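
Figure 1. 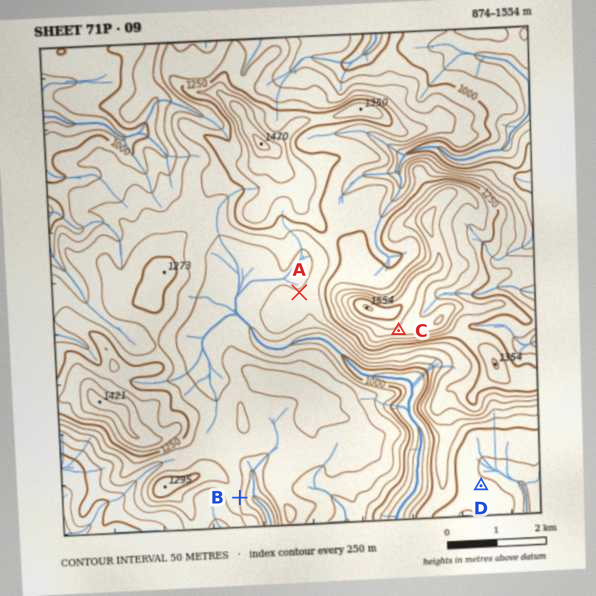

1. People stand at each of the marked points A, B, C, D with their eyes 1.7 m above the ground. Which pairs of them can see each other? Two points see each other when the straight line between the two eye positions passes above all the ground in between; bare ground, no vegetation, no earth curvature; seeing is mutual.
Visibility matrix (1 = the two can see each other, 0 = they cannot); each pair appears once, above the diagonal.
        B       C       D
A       0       0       0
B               1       0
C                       1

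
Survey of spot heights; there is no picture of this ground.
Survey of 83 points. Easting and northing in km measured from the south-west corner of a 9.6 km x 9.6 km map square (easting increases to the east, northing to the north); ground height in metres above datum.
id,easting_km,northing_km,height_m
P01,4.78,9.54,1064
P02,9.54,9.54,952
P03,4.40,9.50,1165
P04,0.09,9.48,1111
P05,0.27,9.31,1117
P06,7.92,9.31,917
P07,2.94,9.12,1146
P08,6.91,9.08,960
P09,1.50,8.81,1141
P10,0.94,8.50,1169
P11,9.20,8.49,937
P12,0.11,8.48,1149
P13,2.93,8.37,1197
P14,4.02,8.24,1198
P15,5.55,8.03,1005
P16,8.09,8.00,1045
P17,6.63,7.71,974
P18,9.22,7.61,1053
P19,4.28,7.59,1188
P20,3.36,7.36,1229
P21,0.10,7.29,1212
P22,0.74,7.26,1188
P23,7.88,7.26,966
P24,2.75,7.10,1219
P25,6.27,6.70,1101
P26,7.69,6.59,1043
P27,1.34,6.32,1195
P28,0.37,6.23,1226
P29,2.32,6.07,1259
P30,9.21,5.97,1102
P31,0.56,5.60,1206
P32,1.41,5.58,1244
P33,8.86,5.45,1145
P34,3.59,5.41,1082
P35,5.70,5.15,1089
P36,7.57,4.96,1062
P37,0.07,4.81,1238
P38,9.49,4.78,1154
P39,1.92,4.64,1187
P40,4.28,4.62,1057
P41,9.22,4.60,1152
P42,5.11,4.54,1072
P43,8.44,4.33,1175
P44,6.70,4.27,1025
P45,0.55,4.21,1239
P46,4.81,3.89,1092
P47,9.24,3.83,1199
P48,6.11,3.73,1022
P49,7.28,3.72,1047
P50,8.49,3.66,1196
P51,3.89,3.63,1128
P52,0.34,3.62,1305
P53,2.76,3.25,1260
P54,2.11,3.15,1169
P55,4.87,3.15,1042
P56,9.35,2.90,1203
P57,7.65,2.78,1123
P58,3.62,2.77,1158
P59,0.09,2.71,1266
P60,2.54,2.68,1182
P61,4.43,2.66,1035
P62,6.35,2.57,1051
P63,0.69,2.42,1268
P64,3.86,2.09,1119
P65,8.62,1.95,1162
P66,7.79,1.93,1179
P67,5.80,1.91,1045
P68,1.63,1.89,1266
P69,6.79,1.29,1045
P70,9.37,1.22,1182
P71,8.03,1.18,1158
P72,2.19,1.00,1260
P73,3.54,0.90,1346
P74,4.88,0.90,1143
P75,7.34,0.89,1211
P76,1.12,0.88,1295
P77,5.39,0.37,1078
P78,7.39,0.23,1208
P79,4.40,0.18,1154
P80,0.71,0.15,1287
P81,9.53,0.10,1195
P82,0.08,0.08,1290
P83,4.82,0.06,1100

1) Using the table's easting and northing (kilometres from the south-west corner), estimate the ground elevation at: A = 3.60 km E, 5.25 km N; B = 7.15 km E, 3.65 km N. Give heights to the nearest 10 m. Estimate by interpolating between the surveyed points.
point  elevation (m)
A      1070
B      1080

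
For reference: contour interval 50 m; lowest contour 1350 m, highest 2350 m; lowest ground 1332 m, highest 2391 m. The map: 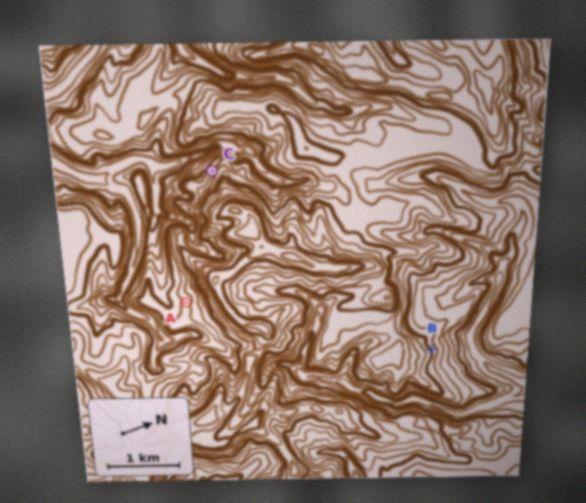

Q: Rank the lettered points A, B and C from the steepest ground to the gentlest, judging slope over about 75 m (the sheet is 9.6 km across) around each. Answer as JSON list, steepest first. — ["C", "B", "A"]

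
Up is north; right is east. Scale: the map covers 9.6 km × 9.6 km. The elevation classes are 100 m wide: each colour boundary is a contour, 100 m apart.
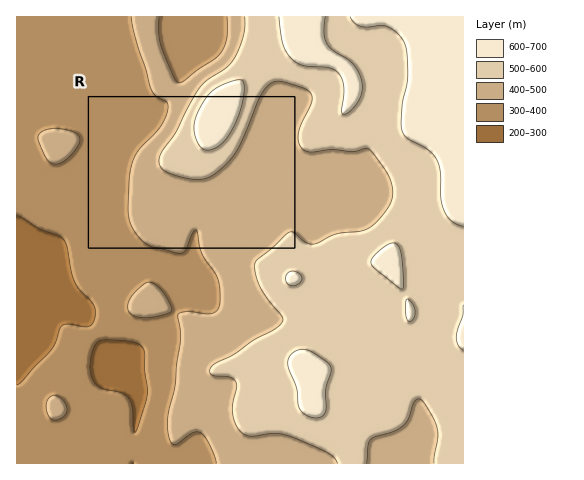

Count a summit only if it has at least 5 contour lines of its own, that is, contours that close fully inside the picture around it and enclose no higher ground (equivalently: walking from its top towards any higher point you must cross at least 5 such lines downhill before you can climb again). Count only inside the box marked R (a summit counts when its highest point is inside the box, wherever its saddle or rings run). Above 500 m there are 0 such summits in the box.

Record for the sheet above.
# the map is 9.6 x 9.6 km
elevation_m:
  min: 240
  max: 700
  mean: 470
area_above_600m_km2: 8.8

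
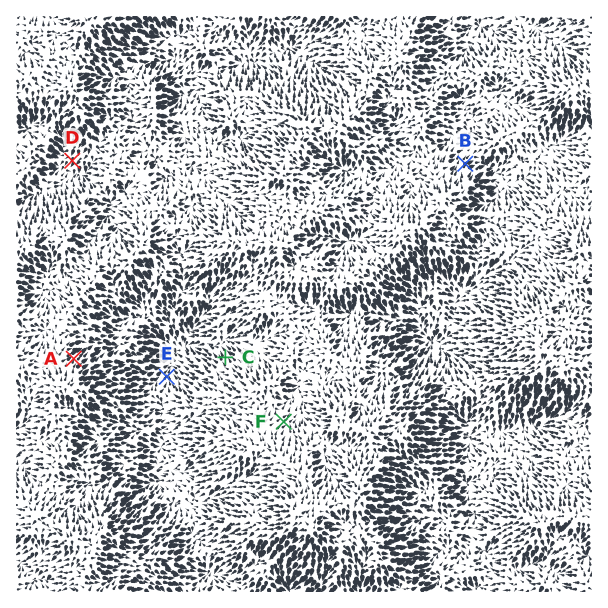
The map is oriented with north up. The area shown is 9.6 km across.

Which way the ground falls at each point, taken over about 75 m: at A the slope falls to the NE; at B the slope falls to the NE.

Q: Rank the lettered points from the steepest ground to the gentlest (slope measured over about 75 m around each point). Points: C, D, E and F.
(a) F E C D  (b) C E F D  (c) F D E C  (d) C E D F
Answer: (d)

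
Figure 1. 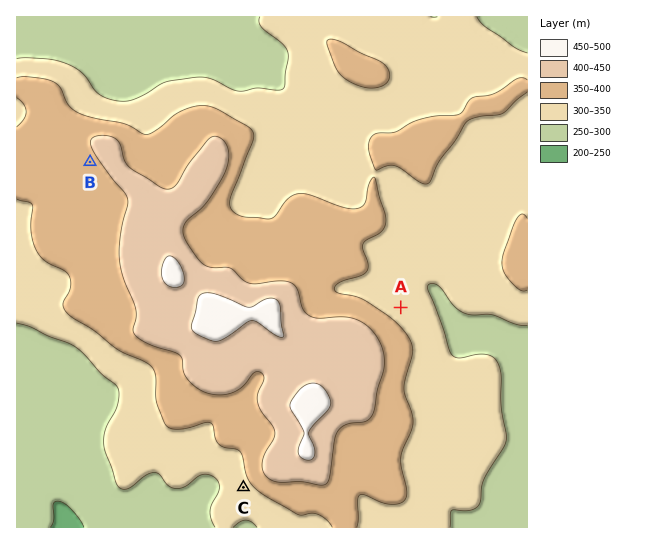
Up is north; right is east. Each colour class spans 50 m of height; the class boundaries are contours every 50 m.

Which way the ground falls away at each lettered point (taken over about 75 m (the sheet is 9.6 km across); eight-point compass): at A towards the NE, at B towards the SW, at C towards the SW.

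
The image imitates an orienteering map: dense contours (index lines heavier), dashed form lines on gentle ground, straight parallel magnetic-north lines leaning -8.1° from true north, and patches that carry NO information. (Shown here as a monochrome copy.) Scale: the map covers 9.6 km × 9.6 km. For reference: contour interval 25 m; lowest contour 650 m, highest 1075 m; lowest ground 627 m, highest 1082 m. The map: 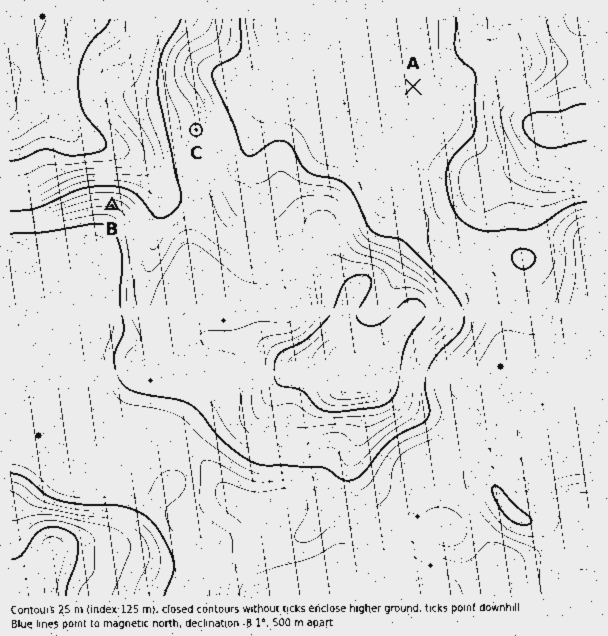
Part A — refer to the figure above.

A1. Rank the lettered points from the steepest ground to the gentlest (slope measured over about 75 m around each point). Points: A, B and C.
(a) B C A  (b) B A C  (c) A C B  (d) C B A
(a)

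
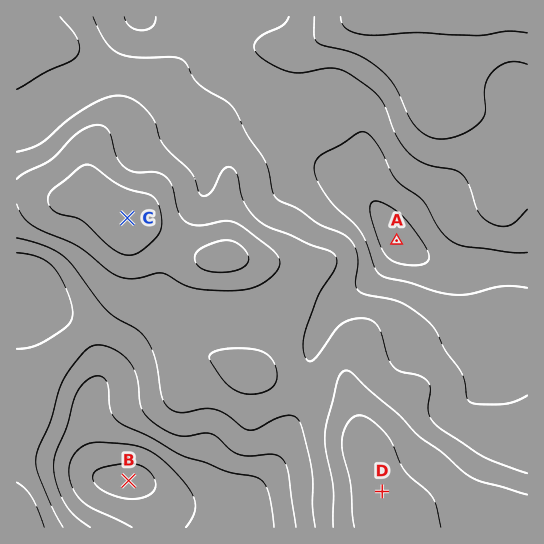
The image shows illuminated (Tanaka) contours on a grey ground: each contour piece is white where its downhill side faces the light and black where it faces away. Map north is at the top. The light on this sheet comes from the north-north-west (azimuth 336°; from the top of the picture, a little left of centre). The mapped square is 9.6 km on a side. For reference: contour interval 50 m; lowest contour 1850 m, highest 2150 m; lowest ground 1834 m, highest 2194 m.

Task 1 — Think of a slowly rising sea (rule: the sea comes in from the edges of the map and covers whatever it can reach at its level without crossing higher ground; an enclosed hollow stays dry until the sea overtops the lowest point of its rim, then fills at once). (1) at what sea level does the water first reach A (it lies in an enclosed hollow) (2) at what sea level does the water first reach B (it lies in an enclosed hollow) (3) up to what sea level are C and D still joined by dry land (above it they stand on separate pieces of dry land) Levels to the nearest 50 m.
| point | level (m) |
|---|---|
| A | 1950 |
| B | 1900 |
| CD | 2050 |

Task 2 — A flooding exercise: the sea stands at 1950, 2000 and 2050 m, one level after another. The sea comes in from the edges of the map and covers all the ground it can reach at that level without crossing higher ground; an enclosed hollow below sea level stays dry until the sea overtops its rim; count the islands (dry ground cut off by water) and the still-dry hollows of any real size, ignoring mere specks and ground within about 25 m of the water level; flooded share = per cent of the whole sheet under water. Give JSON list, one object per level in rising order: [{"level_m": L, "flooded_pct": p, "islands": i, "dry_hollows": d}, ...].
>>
[{"level_m": 1950, "flooded_pct": 13, "islands": 0, "dry_hollows": 0}, {"level_m": 2000, "flooded_pct": 34, "islands": 0, "dry_hollows": 0}, {"level_m": 2050, "flooded_pct": 59, "islands": 0, "dry_hollows": 0}]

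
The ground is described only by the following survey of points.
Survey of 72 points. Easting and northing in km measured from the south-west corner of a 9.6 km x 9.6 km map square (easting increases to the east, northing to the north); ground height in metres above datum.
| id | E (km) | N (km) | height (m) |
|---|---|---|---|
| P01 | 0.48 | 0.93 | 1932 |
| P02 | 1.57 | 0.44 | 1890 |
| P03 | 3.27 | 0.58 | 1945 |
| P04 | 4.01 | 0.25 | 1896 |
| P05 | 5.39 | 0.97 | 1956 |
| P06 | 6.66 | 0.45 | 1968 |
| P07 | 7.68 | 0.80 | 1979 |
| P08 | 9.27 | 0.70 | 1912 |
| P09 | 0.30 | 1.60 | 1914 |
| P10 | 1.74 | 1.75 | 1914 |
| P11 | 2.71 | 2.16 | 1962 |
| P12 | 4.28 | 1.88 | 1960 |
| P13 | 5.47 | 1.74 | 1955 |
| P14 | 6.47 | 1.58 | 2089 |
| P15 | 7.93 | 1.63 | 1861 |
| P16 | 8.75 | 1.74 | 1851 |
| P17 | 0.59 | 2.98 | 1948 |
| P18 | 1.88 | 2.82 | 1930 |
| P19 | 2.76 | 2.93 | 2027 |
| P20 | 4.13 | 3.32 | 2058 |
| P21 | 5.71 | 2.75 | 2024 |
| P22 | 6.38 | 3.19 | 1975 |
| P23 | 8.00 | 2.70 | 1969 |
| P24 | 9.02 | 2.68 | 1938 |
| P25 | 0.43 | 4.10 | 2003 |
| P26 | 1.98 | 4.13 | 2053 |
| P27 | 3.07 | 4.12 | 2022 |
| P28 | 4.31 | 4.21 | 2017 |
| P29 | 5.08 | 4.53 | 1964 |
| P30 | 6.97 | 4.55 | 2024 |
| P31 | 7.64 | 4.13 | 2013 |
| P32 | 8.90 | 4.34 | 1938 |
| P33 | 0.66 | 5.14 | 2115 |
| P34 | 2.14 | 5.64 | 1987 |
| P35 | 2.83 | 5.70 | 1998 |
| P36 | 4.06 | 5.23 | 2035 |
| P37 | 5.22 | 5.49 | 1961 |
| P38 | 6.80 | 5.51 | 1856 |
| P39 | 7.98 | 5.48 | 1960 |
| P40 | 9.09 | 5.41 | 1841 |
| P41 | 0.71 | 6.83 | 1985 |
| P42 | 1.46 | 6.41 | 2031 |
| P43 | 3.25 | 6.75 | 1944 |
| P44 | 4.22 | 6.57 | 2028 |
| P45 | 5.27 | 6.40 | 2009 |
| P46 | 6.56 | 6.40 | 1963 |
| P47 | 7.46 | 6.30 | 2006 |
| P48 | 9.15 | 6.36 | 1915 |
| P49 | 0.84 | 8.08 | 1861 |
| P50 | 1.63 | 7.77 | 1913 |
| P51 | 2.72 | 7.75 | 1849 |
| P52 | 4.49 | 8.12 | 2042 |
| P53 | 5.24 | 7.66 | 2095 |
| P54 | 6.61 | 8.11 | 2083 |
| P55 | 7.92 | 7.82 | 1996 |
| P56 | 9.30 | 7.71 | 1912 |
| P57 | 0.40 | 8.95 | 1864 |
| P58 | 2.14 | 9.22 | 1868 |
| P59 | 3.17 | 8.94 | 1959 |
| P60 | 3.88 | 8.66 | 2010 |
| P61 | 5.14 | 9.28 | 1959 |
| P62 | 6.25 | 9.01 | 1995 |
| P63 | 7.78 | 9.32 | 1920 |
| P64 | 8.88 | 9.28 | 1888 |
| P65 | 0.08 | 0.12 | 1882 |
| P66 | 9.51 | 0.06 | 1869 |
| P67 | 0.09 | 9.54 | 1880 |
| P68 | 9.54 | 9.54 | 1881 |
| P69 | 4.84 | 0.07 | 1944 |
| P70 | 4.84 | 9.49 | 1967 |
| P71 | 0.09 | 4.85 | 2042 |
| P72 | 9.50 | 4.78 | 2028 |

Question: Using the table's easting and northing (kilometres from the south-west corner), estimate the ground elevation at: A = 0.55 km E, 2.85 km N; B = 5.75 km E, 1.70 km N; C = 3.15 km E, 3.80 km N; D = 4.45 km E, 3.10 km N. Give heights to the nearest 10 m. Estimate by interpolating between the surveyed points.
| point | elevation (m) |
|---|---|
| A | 1940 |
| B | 1990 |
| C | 2020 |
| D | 2050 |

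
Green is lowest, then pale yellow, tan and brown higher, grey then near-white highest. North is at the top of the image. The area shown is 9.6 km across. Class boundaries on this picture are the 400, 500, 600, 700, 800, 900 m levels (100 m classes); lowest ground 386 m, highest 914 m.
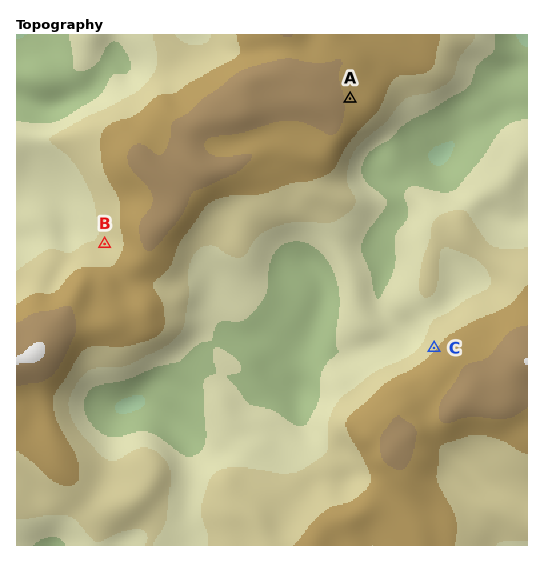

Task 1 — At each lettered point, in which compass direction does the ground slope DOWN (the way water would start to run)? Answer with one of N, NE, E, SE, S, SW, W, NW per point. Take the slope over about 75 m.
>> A E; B NW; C NW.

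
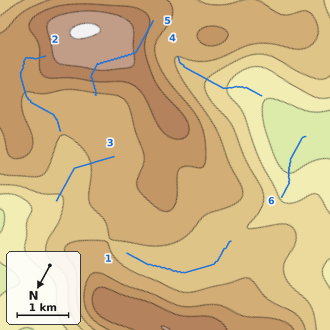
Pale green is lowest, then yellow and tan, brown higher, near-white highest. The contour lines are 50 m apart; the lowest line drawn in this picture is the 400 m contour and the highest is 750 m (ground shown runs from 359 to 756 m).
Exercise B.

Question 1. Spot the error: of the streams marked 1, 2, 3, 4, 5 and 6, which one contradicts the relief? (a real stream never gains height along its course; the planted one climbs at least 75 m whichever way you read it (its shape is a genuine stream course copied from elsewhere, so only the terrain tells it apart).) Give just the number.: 5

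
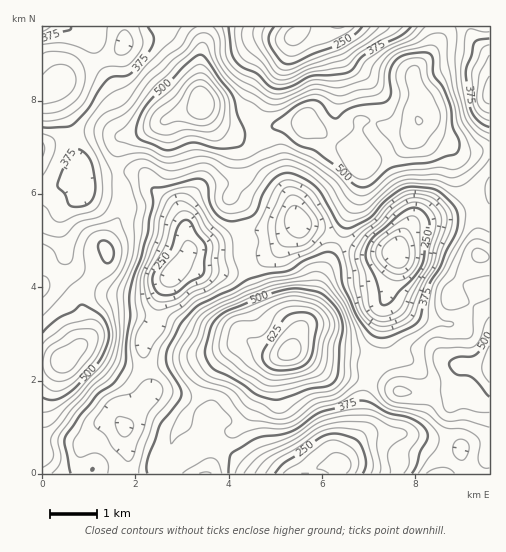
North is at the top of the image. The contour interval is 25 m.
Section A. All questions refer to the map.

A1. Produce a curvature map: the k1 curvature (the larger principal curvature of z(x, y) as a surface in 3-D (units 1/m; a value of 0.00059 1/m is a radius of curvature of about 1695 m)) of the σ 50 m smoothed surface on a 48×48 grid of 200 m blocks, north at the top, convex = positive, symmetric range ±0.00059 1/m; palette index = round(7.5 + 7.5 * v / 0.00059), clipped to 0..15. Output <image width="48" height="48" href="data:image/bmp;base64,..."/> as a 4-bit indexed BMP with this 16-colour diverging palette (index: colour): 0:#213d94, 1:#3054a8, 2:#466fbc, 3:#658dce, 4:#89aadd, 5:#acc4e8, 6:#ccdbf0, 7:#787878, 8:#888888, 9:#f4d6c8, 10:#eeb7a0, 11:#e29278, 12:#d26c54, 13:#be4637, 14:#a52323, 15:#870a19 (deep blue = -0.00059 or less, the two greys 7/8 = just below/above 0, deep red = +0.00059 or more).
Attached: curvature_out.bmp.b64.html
<image width="48" height="48" href="data:image/bmp;base64,Qk32BAAAAAAAAHYAAAAoAAAAMAAAADAAAAABAAQAAAAAAIAEAAATCwAAEwsAABAAAAAAAAAAlD0hAKhUMAC8b0YAzo1lAN2qiQDoxKwA8NvMAHh4eACIiIgAyNb0AKC37gB4kuIAVGzSADdGvgAjI6UAGQqHALrKvrqrv7iZneyYiJl5qKUWiKt1vay8zd7IntqYjuqYe9yqmId5h4Y2eLyXvKp5zv2Fa6iIi9ynaaupq6mJd2d3e9u8u7tVnftEerl4mc23d3rKic2phjR4rLmGisxknfxoqqhVaM3KqqzdlozbdVeZmZljebxnq96Ydnd2ebvthoiMyrzcl3iIZZpViL2Zma63aIZ4m5nfpnd6qu/tuXiZh6x6y97Jmb3JmWRpmHee2GeKp8y7upvLq9//7My7y87rlWebhVd72VVou7mZiL2onP///qqpiq3ulou6hUWLuodom8mYeu7N7v/sy5qmaM3uuKqZu5ibrNurmduZvv3dqLyoeJqom9/+27q8vMy7qrmszf/e/sqGRamHaczMzM///avLiazNzMvLz///7KmIq6eHjP3dy9ze/8umaLu83d7Ky7//6WiKzczMzuqoirit7/2VR4iYeazMyYzv+nqqu83u3beFOairv/25Z1apirzclmre/d7u7Lu7m7Zne5mYnvyr3LzLzv//yprN///clUV6q9hnqomYvc2Zve65zL3v//7c7t22ISQ4zP2qqXma2oynmZh4yYl6ze7cvcvJZWZovO/sqGiZ24upyFVax5hZmKvcneqZiJq6ve/HZWmovcy8ozValKlqmLmcrfqHed7bvv/Zdqypm+/MkkVIc5mNuaZazdyqvdllee/8qMtoqc/MyXZ4iaq/uHVq3u63mVMSVq7+y9p4ub/cyqqoZ5vdqZiqne/YliIzaLvP76qZvN7cyJqWRWr7nKeGTO79pSM2qrqe+3iZvey827l4mIz5noaFS9z/t2VquJqO+Yib2726u4hVjK3YrYdzKK3/yrqrdHme2ZeLl53ru2d1Wd25y4czRnz//ad1NWe/uKmIaIvszqeJmt/d2phmiJvO/mRTNVneuYqXRprurOY3vN/bt5l2d5q9/6dkRnztyliYVazud+x5l668yIdlZ5it7suHia/ruHmHd63ch7/Kdpyb2oeIh4ae7Ly73L3Jl5iGZ67JZZyqh4uquYd3Z5rf7d3LuqvamJiXVa7IVb2YhWu6mZh3nN3cze7rq7vNysmZd67LmL2YiK3NzMur3cy8yZrczbrc7vuaqr3O6r2nev26qqq8usu8p3e9uovt3t7bvM3N/9yofOuqq7u8zul8l6utyq3sunrMy8u7z/7Mzty5iu/t3aicqsqczd26h2aJmrmarP//7+yHjN7/6nre7Jiuu/25ZWZnachni7ze7/2r3rrP/8uqvKefuf6nM1dmacp3iaic//7cy5ma/8l5maeOzfuaU2dUequqmZiL/8mpq4iI3qqqhZqf/tx5pndViryYioiK/7Z4vHZ57aiKppzP+H2Wh4dmq7p2ineZ/7VWnnVXy7l6283f+nu3aGZnq7hmiYqq/6RVnYdWmJus7t///7iqqFd4rMhUeZlX/8h2rGVmmXeKqrzLz/qJlqq8zMhUeqhY//t1q2Q0mXd3eZeKve2YqsvNvKiJrKiL3+x1ipY2malXiZdnzb7KvA=="/>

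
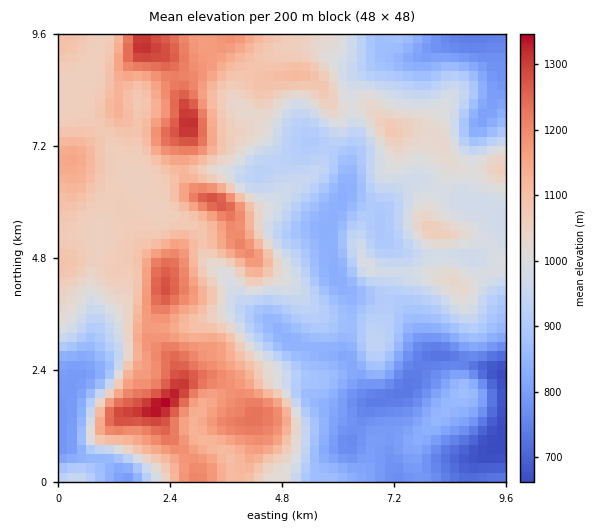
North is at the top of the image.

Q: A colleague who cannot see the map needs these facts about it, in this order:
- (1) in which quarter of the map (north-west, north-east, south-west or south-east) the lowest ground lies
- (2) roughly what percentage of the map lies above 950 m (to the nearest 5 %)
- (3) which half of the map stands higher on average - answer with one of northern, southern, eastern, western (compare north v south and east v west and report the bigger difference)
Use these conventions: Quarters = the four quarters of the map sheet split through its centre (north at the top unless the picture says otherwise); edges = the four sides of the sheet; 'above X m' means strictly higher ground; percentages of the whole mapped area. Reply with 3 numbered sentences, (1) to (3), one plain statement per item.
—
(1) The lowest point lies in the south-east quarter of the map.
(2) Ground above 950 m makes up about 60 % of the sheet.
(3) The western half stands higher on average than the eastern half.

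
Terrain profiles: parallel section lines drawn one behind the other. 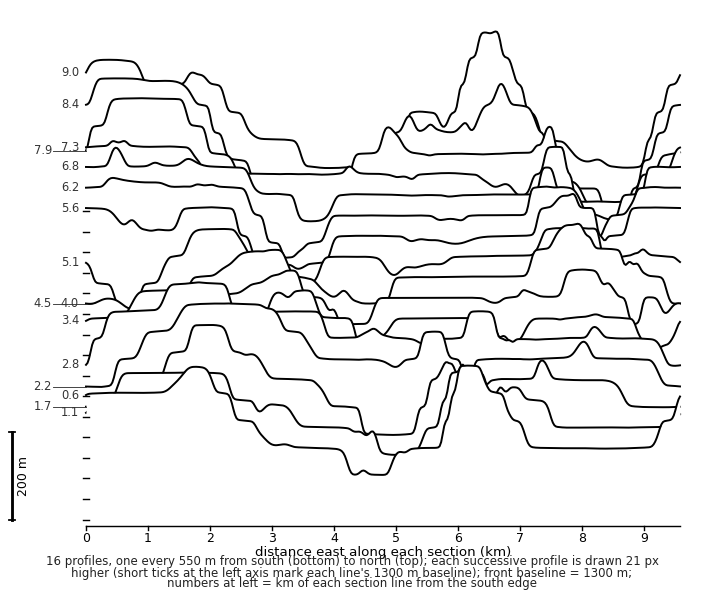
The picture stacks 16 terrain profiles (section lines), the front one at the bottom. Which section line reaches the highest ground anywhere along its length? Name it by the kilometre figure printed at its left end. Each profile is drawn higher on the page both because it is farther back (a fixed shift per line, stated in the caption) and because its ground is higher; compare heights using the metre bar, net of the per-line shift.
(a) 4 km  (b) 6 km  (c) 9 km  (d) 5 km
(c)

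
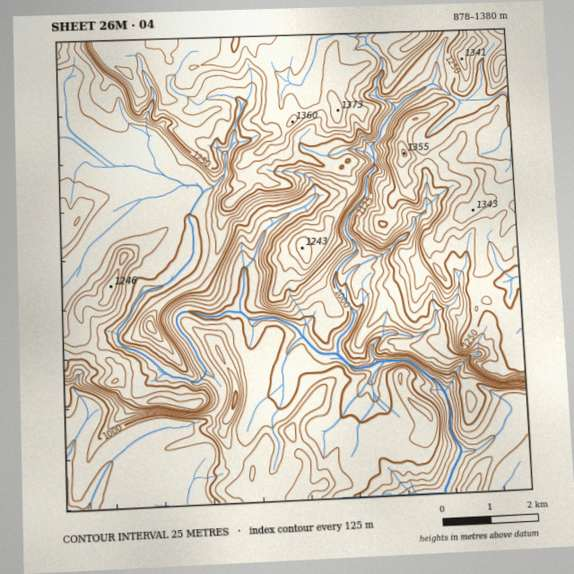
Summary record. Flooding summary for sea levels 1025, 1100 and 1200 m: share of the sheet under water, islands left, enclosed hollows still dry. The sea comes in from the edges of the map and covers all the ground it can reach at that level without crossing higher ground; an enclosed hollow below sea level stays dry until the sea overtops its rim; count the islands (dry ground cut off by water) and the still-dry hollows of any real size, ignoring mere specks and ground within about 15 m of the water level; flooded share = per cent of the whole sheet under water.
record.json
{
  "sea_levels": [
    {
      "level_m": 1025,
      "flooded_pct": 24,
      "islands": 1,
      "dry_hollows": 0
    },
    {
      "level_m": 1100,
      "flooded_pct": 38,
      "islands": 1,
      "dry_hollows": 0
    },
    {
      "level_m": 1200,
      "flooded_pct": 64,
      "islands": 3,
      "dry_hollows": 0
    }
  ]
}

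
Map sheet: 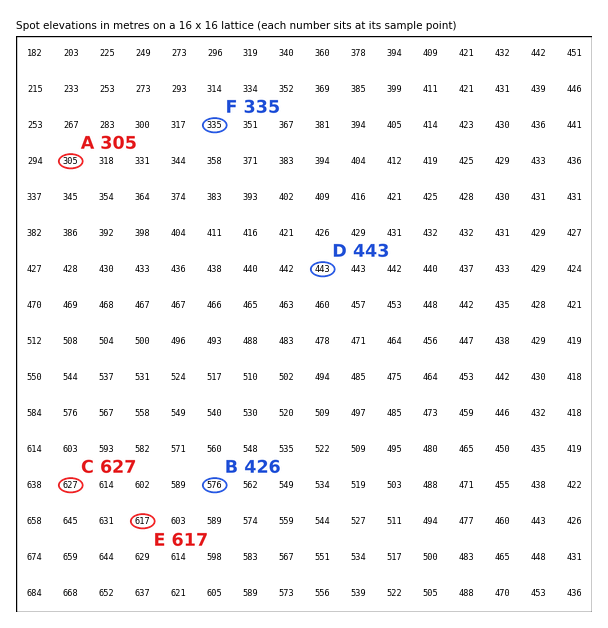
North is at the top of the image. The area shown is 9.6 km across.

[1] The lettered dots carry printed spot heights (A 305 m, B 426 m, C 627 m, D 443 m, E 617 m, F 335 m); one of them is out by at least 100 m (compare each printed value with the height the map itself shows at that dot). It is B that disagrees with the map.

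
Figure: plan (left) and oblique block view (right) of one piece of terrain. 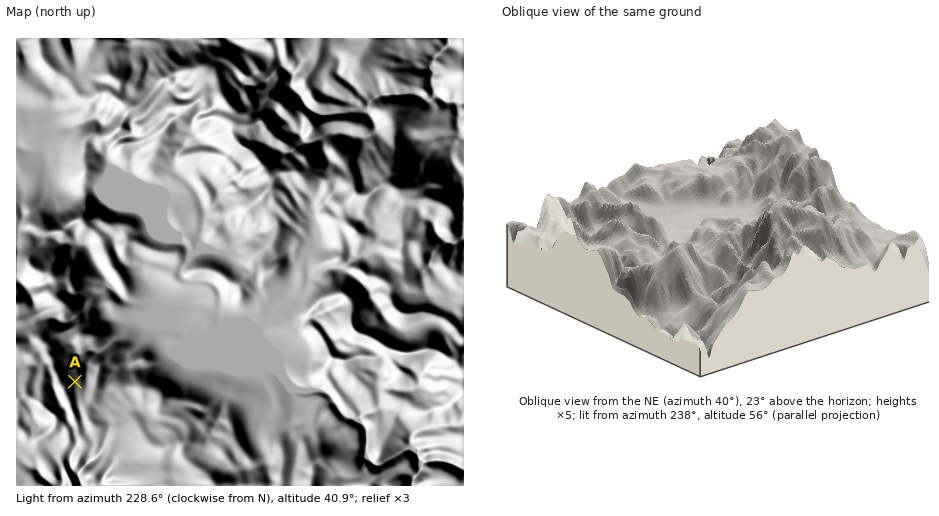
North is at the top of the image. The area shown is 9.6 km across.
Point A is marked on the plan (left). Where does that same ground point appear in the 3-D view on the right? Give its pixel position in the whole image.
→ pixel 752 155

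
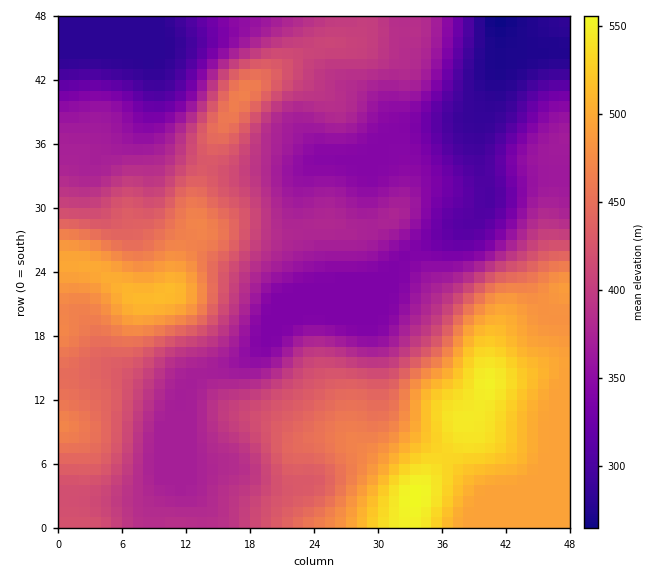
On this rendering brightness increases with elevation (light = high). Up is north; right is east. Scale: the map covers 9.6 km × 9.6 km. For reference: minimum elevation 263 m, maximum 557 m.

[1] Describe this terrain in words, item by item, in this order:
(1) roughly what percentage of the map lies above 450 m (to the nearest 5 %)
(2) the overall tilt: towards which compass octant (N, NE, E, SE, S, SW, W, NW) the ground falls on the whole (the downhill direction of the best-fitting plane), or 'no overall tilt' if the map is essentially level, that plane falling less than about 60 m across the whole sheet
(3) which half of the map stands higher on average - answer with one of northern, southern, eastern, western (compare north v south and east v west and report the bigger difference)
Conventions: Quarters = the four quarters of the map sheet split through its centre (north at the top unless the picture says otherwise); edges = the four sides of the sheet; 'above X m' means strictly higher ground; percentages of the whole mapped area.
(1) Ground above 450 m makes up about 25 % of the sheet.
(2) The general tilt is down to the north (the land rises towards the south).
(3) Taken as a whole, the southern half is higher than the northern.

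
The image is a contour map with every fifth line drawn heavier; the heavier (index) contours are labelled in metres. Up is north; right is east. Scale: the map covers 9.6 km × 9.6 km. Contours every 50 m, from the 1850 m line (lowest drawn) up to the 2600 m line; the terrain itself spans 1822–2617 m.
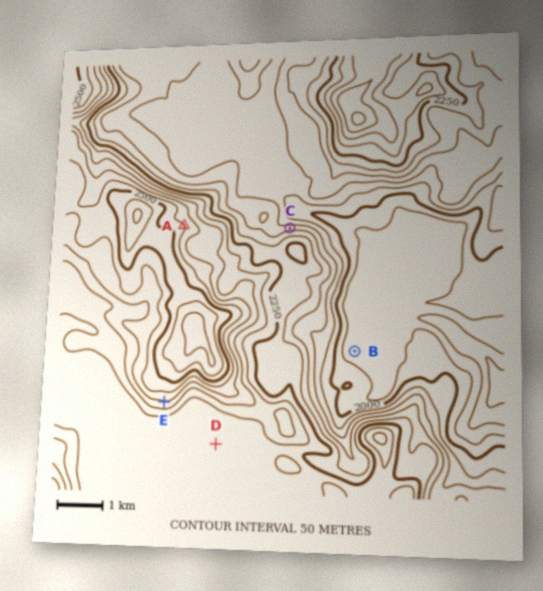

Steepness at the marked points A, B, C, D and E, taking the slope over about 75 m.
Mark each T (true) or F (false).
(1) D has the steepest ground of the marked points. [F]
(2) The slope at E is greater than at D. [T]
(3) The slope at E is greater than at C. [F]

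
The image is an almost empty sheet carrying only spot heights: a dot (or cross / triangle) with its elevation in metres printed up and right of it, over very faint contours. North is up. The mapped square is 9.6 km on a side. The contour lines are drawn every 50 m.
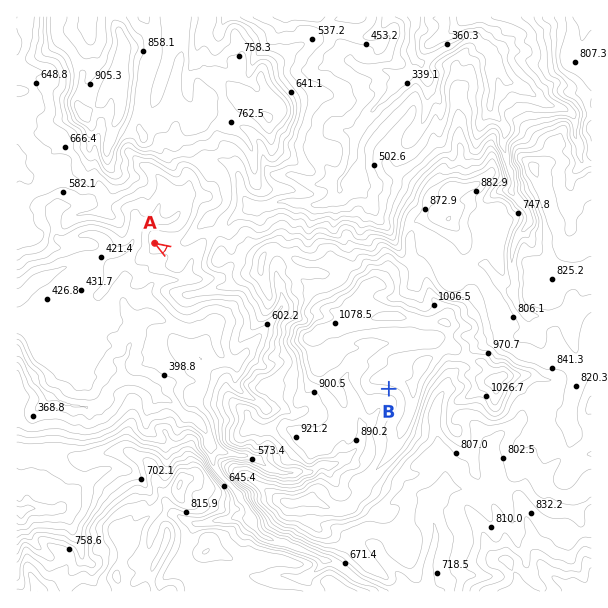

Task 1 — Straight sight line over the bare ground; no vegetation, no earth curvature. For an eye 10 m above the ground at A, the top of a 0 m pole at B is out of sight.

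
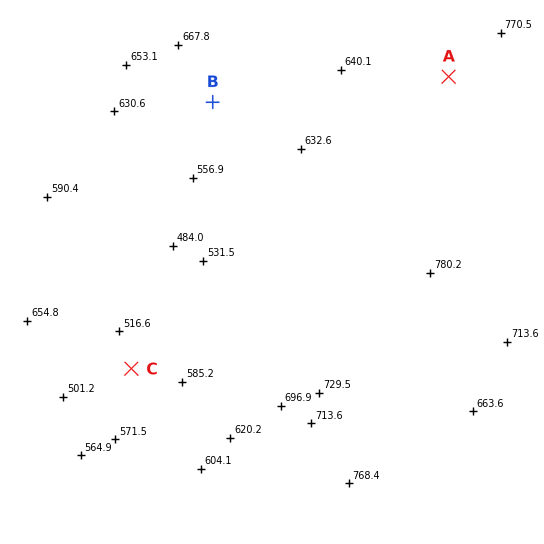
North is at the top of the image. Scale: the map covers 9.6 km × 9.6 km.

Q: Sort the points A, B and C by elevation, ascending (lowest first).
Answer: C B A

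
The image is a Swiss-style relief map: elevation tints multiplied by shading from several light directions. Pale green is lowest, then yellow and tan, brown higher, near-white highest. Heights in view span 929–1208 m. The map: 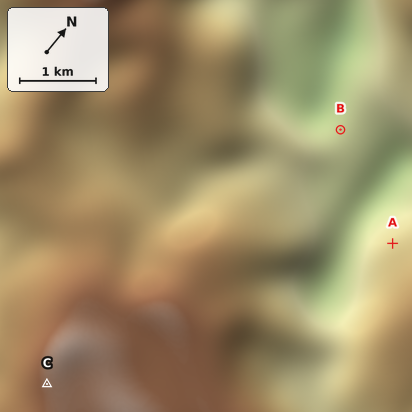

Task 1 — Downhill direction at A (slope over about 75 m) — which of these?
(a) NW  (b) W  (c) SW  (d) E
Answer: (b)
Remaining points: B W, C SW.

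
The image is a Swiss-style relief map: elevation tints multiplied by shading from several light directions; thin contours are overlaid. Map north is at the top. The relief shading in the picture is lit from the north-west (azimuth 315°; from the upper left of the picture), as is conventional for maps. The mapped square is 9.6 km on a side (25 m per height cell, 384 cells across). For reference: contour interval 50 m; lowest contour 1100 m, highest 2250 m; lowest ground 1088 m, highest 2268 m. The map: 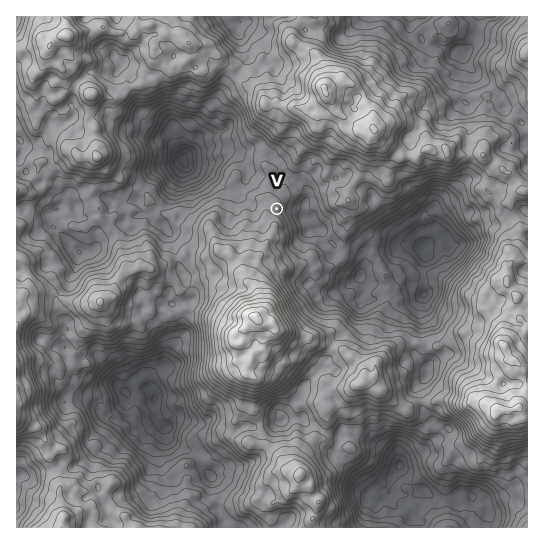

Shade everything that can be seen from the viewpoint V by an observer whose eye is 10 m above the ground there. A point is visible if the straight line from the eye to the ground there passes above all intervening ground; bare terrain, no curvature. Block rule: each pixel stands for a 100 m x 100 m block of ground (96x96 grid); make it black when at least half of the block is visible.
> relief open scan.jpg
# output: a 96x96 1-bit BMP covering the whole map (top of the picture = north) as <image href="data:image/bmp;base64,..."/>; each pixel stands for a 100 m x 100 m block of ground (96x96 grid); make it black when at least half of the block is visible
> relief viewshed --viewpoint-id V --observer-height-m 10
<image width="96" height="96" href="data:image/bmp;base64,Qk2+BAAAAAAAAD4AAAAoAAAAYAAAAGAAAAABAAEAAAAAAIAEAAATCwAAEwsAAAIAAAAAAAAA////AAAAAAAAAAAAAAAAAAAAAAAAAAAAAAAAAAAAAAAAAAAAAAAAAAAAAAAAAAAAAAAAAAAAAAAAAAAAAAAAAAAAAAAAAAAAAAAAAAAAAAAAAAAAAAAAAAAAAAAAAAAAAAAAAAAAAAAAAAAAAAAAAAAAAAAAAAAAAAAAAAAAAAAAAAAAAAAAAAAAAAAAAAAAAAAAAAAAAAAAAAAAAAAAAAAAAAAAAAAAAAAAAAAAAAAAAAAAAAAAAAAAAAAAAAAAAAAAAAAAAAAAAAAAAAAAAAAAAAAAAAAAAAAAAAAABAAAAAAAAAAAAAAAAAAAAAAAAAAAAAAAAAAAAAAAAAAAAAAAAIAAAAAAAAAAAAAAAMAAAAAAAAAAAAAAcdwAAAAAAAAAAAAA+/4AAAAAAAAAAAAB//4AAAAAAAAAAAAB//4AAAAAAAAAAgAB/8AAAAAAAAAAA4AB/8AAAAAAAAAAA6AB/+AAAAAAAAAAAfAA//AAAAAAAAAAAPAA//AAAAAAAAAAAPAAf/AAAAAAAAAAA/gAP+AAAAAAAAAAD/wGP/AAAAAAAAAAD/8///AAAAAAAAAAA/////AAAAAAAAAAI/////AAAAAAAAAAP/////kAAAAAAABAP/////QAAAAAAACAPD////QAAAAAAHwAGB+H/xwAAAAAAH+AAA8D/xgAAAAAAD8AAA8D/wwAAAAAAAAAAAcD/wwAAAAAAAAAAAcB/3AAAAAAAAAAAAYB//AAAAAAAAAAAAAA//AAAAAAAAAAAAwAP/AAAAAAADAAAAAAH/AAAAAAAAAAGAAAD/AAAAAAAAADHAAAB/gAAAAAAMAD3AAAA/gAAAAAA5gD/AAAAfgAAAAAB8gD/AAAAPgAAAAABBgD/AAAAPwAAAAAAAAD/AAAAP4AAAAAAAAH/AAAAP4AAAAAAAD//AAAAH4AAAAAAAH//gAAACQAAAAAAAHP/gAAAAgAAAAAAADf/gAAAAAAAAAAAAB//AAAAADgAAAAAAA//AAAAADgAAAAAAA//AAAAADgAAAAAAA/8wQAAACAAAAAAAA/7zwAAAAAB8AAAAH/77wAAAAAA+AAAAP/7/4QAAAAAfAAAAB////wwAAAAfAAAAB///8ggAAAAfgAAAD///gEAAAAAfAAAAH///AAAAAAAPAAABv//+AAAAAAAeAAAB///8AAAAAAAeAAAD///wAAAAAAAfAAAB//HAAAAAAAAfAAAB//HAAAAAAAA/gAAA/+OAAAAAAAA/gAB//4MAAAAAAAB/8Af+AAcAAAAAABB////+AA4AAAAAAAA4///2AAwAAAAAAQAYf//0AAgAAAAAAYAAD//4AAAAAAAAAYAAA//4AAAAAAAAAAGgB/v4AAAAAAAAAA/wBnhwAAAAAAAAAD/wBgnwAAAAAAAAAH/gBwfwAAAAAAAAAD/gAw+AAAAAAAAAAD/gAB+AAAAAAAAAAB/xgQAAAAAAAAAAAAP/AAAAAAAAAAAAAAHcAAAAAAAAAAAAAAAAAAAAAAAAAAAAAAIAAAAAAAAAAAAAA="/>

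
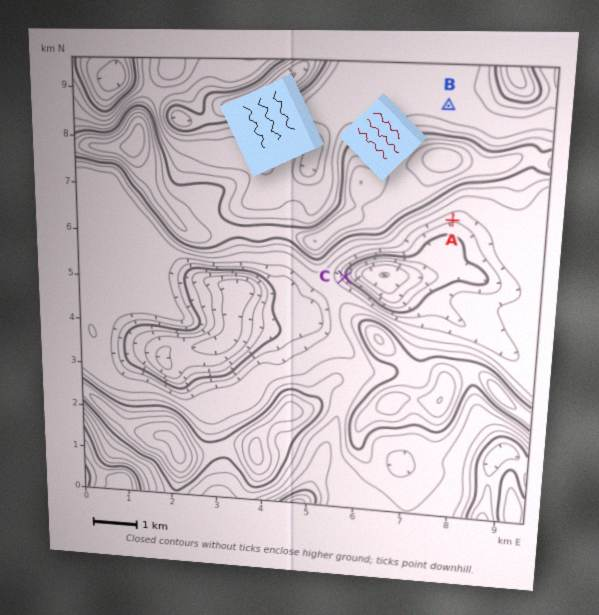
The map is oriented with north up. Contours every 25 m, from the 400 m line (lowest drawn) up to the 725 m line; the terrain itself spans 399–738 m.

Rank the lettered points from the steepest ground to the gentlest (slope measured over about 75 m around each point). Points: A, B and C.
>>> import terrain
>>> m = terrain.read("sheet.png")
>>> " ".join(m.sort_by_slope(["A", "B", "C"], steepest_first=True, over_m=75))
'C A B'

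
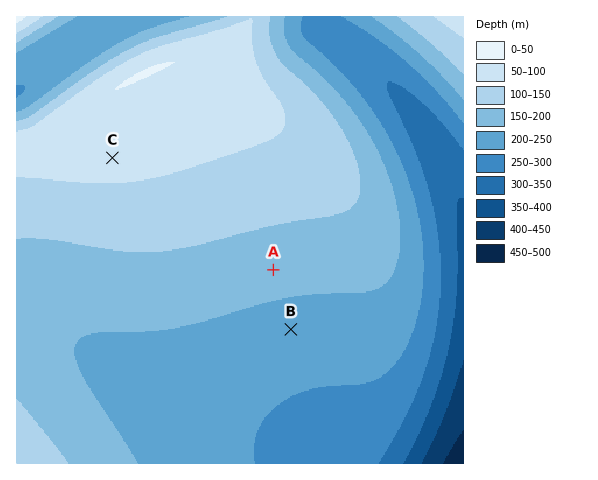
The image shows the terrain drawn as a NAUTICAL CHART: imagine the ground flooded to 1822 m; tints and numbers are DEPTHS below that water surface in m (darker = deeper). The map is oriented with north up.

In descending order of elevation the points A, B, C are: C A B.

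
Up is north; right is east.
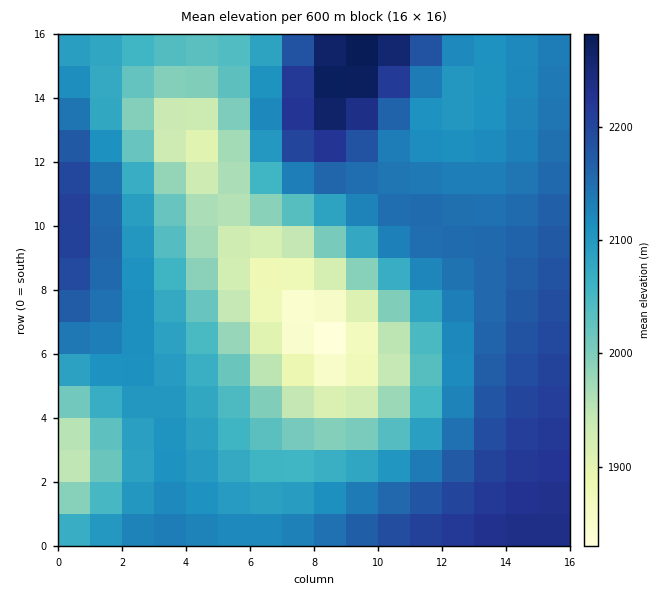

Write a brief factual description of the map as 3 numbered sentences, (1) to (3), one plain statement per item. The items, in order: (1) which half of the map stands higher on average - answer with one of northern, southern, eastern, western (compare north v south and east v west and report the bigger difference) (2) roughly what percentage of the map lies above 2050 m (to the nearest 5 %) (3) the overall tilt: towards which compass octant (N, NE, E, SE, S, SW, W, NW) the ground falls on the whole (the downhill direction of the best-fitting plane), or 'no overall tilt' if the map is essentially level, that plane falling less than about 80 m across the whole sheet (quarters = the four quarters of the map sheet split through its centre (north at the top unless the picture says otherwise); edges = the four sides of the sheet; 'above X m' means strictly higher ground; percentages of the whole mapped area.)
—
(1) The eastern half stands higher on average than the western half.
(2) Roughly 70 % of the ground is higher than 2050 m.
(3) The general tilt is down to the west (the land rises towards the east).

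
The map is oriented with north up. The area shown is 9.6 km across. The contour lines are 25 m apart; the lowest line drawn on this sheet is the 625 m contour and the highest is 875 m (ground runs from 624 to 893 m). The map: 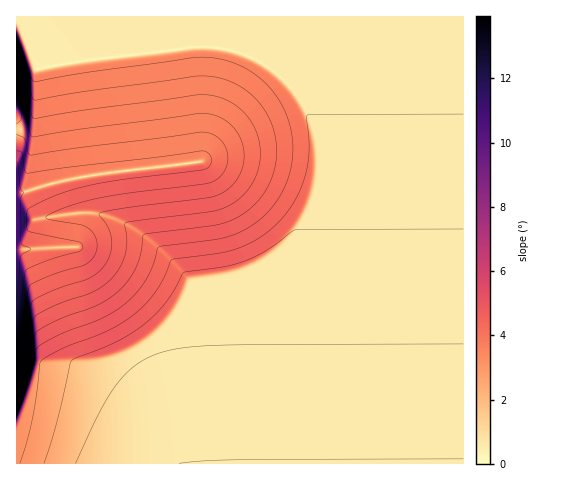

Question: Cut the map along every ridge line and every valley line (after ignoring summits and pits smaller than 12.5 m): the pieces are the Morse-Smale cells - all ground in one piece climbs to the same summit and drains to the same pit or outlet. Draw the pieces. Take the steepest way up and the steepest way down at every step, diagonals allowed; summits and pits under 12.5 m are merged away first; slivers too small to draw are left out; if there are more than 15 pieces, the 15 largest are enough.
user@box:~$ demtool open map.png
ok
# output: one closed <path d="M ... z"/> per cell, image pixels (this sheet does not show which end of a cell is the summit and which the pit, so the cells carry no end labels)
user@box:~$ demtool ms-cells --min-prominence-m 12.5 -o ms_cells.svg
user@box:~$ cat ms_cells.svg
<path d="M463 16l-447 1 0 7 5 3 3 7 13 35-2 54-3 4-16 3 1 334 447-1z"/><path d="M17 24l-1 105 5 0 11-2 3-4 2-54-13-35z"/>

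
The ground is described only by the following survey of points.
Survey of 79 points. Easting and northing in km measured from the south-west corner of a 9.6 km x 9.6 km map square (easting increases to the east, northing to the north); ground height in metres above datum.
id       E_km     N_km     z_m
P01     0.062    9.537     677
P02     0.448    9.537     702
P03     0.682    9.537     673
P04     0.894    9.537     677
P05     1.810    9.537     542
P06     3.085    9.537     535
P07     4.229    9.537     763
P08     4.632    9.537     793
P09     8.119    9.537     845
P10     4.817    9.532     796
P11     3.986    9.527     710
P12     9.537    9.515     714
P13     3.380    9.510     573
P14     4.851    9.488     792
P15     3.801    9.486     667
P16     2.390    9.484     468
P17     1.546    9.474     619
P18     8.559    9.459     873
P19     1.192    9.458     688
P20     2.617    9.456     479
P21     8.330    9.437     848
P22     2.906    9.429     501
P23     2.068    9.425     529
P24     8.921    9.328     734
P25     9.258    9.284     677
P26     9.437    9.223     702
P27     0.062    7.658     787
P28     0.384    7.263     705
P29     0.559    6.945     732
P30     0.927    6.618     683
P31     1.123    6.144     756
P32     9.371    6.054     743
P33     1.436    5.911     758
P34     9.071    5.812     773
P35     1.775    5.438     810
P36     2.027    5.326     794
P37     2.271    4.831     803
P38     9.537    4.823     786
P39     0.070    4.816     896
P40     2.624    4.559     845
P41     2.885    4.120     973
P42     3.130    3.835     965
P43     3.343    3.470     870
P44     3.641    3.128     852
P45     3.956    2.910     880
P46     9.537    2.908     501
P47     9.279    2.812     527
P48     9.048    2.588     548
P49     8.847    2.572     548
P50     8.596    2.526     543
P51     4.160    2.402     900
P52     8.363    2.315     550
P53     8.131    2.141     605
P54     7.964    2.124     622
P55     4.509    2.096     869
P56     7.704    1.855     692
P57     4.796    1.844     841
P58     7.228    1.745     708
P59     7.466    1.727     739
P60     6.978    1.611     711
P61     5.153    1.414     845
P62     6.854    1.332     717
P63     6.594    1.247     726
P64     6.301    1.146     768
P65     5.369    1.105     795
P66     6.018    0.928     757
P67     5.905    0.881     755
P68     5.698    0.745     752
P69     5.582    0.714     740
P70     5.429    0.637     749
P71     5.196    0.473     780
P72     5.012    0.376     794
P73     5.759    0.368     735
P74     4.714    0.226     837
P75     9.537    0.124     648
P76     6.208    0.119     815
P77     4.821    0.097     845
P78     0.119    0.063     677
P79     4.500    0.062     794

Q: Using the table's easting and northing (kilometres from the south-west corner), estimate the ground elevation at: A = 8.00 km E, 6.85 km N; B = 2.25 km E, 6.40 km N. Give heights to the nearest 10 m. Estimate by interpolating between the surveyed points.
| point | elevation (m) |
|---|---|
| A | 850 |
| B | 630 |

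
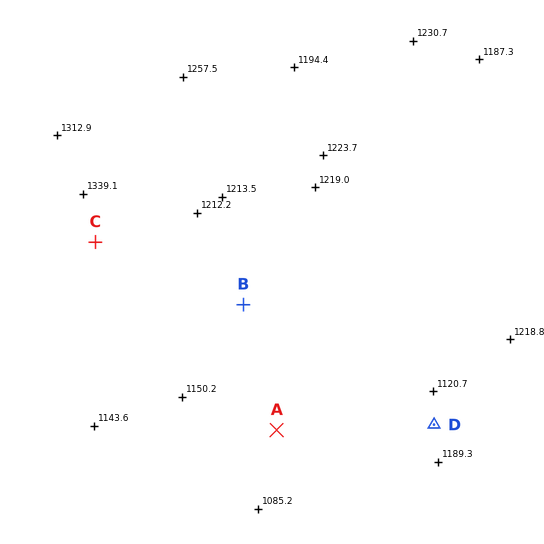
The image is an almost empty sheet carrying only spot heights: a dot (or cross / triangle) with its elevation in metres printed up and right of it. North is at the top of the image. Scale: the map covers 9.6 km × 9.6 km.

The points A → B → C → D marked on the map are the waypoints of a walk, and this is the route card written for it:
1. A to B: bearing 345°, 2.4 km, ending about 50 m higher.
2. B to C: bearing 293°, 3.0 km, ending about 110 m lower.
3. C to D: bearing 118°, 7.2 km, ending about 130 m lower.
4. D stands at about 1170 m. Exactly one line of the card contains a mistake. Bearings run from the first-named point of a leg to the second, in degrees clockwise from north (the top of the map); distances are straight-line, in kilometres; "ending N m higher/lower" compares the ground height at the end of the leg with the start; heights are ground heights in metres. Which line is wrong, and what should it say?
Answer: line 2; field sense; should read higher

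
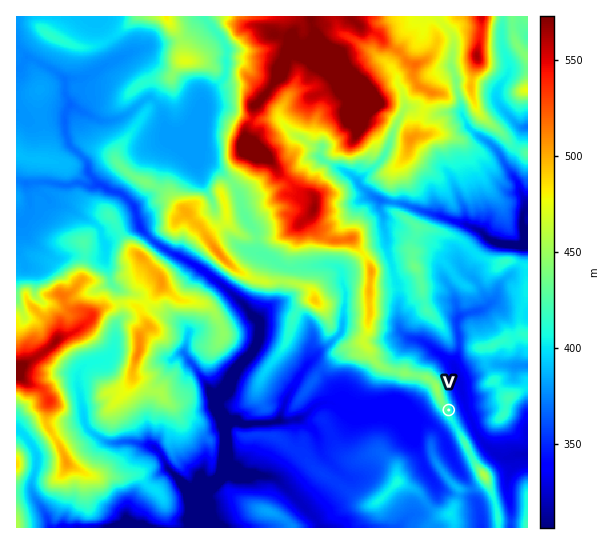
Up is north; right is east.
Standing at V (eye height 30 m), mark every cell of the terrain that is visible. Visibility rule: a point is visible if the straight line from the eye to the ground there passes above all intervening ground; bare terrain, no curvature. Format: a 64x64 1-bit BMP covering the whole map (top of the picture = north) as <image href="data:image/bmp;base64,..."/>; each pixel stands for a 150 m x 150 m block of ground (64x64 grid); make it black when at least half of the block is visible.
<image width="64" height="64" href="data:image/bmp;base64,Qk0+AgAAAAAAAD4AAAAoAAAAQAAAAEAAAAABAAEAAAAAAAACAAATCwAAEwsAAAIAAAAAAAAA////AAAAAADAABAAOADx8YBAGADwA//xAGAYA+AAH8EAcDgPwHwfAwBweB+A/jgDADzwPgH788cAf+SAB/nnxwP/zIAP/ef/A/+OgB//7/8D/h6AP////wfgDo3/////B4gPj/////gODAef+///8AwOD4cH///4DA4fA7P///gMDh8Hn//n/AwHPgOf/8f8OAO+A4//5/jwA/4Dx+/n8fAB/AHnx4fwcAHogPDkB/gYAeDg8DwH/wwB8GBgCA//BgHwMCAYD4cBgPAwAAwdgwDA4HAADDmAAGDgYAAMOwAAIf/AAAxjgQAAb8AEDGPjAwAwgAAM9/8AgDAAAAz/PwCAOBwADf5/AABwMAAF/v8AAOAgAAEf/AABgEAAAT/AAAEAQAAEH4AAAACANBw+AAAAAQAcHDAAAAAAAAwIAAAAAAAABgAAAAAAAAAGAAAAAAAAAAAAAPAAAAAAAA/B8AAAAAAAD+/oAAAAAAAz+/gAAAAAAHD/8wAAAAAB+P/nAAAAAAD4f8YAAAAAADx/DAAAAAAHvAA4AAAAAA98AHAAAAAADT4AYAAAAAAcHgDAAAAAAA4ADoMAAAAAAAARgwAAAADAAAAAAAAAAGAAAcAAAAAAbAAB4AAAAAA8AAHAAAAAACAAAAIAAAAAAAIAAgAAAAAAAAEAAAAAAAAAAQAAAAAAAAADAA=="/>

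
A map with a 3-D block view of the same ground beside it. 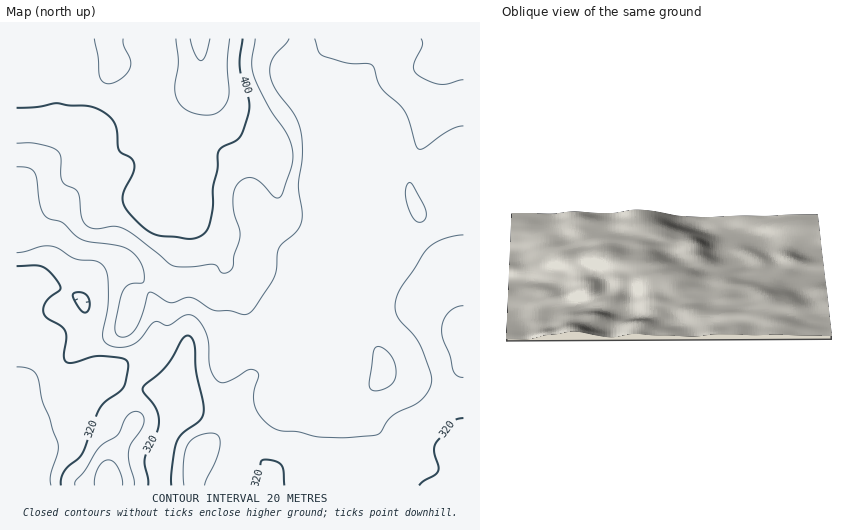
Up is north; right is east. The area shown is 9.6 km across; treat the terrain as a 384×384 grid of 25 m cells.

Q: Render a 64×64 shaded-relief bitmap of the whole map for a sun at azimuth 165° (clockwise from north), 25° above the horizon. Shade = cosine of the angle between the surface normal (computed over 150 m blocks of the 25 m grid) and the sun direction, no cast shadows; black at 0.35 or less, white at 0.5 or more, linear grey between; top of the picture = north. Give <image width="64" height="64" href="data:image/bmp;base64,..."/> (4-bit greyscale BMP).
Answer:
<image width="64" height="64" href="data:image/bmp;base64,Qk12CAAAAAAAAHYAAAAoAAAAQAAAAEAAAAABAAQAAAAAAAAIAAATCwAAEwsAABAAAAAAAAAAAAAAABEREQAiIiIAMzMzAERERABVVVUAZmZmAHd3dwCIiIgAmZmZAKqqqgC7u7sAzMzMAN3d3QDu7u4A////AIiHZTRFVWd4iIh2VnmqmIeImYdmZ3iImIh3iImYiIiId3dkMzREVnd3eHZVeaqYd3iIh2Zmd4iZiHd4iZmIiIh3d2QhIiI0Z3d3dlVoq6l3d4iIdmZneIiId3iJmYh3d3d3ZTIiESNXiIh2VFebqYd3eJmHZmd3iIiIiImYh3d3d3d2VDMhI1eaqYZURomqmIiImZh3d3eJmZiIiIiHd3d3d3dlRDIjV5u6l1MjV5mZmJmaqYiIiImZmYiIiIiIiHd3d3ZUQ0RXm7uXUhEkaJmZmaqqmZmZmqqZiHd4iIiId3d3d2VEVVeKu5hTEBNXiZmZqqqpqqqqqpmId4iIiIh3d3d3ZURVZnmqmGQhE1eImZmZmZmZmZmqmYiIiIiIiHd3d3dlRFVVZ4iHZUM0Z3iImZmYiIiIiJmZmZmZmYiId3eIh2ZURURFZ3d2ZVZnd3iIiIh3Znd3iZqqqqqpmZl3d4iIdlRERDNFZ3d2Z3d3d3iIh3dmZmeImqq7u6qZmXd3iJiGVERERFZ3d3d3iIh3dnd3d3dmZ3iaqqq6qpmZd3d4mYdlRFVmeIiHd3eIiIdmZnd3d3dmZ4mqqqqpmZqId3iZmHZVVniaqYh3eImZh2ZmZ3iIh3ZmeJmZmZmJmYiHeJqqh2VWeau6mHd4iZmIdmZneImYd2ZniIiIiIiJmYh3mruph3Zoq8uod3eJmYiHd3d3iZiHdmd4h3d3d4iZmHeJvMu6qHeKvLl2Z3iIiIh3d3d4iIh3Znd3d3d3d5mYdnibzN3cqHiruYZmd4iIiId3dmd4iHd2Znd3d3d3mZiHZomrzv/ad4q6h2Z3iJmIiId2Znd3d3ZmZmd3eIiZmIdmZ3is7/2XeaqXd3eJmZiIiHdmd3d3dmZmZ3d4iIiJmHdmZmit7rmJq6mIiImZmYiId3d3d3dmZmZmd3d4iIiZh2ZVRXrNypm7upiJmZmZiIh3d3d3d2ZmZmZ3d3d3iIiIdlVEV6zLqrzKqZmZmZmIh3d4iId3ZmZmZ3ZmZnd3iId3ZURGirurzMuqqpmZmYh3eIiId3Znd3d3dmZVZmd3d3d2VEV5q6vMy6qqmZmZiHd3iId2Zmd4h3d3ZlV2ZmZ3d3dlRFeaqrzLqqqpmaqYh3d4d2ZmZ4iIh3dmZXdmZneIh2VEVomaq7qqqqmZqqmHd3d3dmZ3iJmId3Zmd3ZneJmYdlRWeJmaqZmaqZmaqph2Z3d3d3eImZiHd3eIh3iJqph2VVZ4iJmpiImZmZmqmHZmeIiHd3iZmYd3d6qZmZqqqYdmZ3iImqmYiIiIiZmYdmZ3iIiHeImZiHd3zLqpmqqqmHd3iImaqpmIiIiIiZh3ZmeIiIh3iZmYh3fdy6qZqqqpiImZmaq7qpiIh3iImYdmZneIiHd4mZmIiN3Mupmru7qZmqqqqqu6qZiHd4mqmHdmZneIh3iaqZiIu8u6qqvMy6q7u7qqqqqqmIh3iauph3ZmZ4iHeJqqqZmZq7qqrN3Mu7zMu6mZmqmYiHeJq7qYd2ZniIh3mrupmXiZqqmrzMzMy7u6mYiJmIh3eImqqph3d3eIiHeKqqmYd4iamYmrvLu6qqqYiIiIh3d4iJmpiHd3d4iIeImpmIh3eJmYd4mqqpmZmZiHiIiHd3iZmZiId3d3eIiIiIiId3d3iZh2eImZiIiIiHd4iIh3iJmYiId3d3d3d4iHd3d3d3eJmXZmd3d3d3iId3iIiIiImZiHd3d4d3d3d3dmd3d3d3iZh2ZmZmZ3d3d3eImZmIiZmId3d4iHZmd3dmZ3d3d3d4mHZmZlVmZ3d3eIiZqpmZmZiHd4iIdmZmZ3d3d3iHd3iIh3ZmVVZnd4iIiJqqqZmqqYh3eId2ZmZneIh3eYh3Z4iId3dlVWd4iIiImaqpmau6mHd3d2ZmZmeJmId6qYd3d3d3iIdmZ3iIiIiJmZmJq7uYh3dmZ3dmZ4mZiIuqmHd3d2eImHd3iIiIiIiZmIiaqpiHdmZ3d2ZniaqYi7qpiHdmZniIh3eIiIiImZmId3iZmYd2Znd3dmeJqqmaqqqZh3dmZ4h3d3eIiImaqYdmZ3iYh3d3d3d3d4mqqqqqqpmYh3Znd3dnd3iImqqph2VWeIiHd3d3d3d3iJqqqqmZmZmYh3d3d2Z3iJmaqqmHZVZ3iId3d3d3d3eImaqqqZmZmZmYh3d3d3eJmaqqmZh2Vmd3d3d3d3d3d4iZqqqpmZmaqqmYh3d3eJmaqZmZmHZWZnd3d3d4iIiIiJmaqZmZiJmqqpiId3d4maqpmZmYdlVmd3d3d4iJmIiImZmZmYiIiZqqmYiHd3iZqqmZmIdmVVZ3iHd4iJmZmIiZmZiIiIiImaqpmIh3d4mZmZmId2VVZ3iIiIiImZmZmJmZmIiIh3eImqqpmHdmeImZmIdmZmZniJiIiIiZmZmYiJmYiIiHd3eJqqqYd2ZniJmId2Zmd3iJmZmZiIiIiIiIiIiIiId3ZniaqpiHZWZ4iIiHd3eIiImZqqmYd3eIiIiIiIiIiHdmZ4mZmIdlVniIiIiIiJiIiZqqqph2Znd4iIiIiIiIh3ZneIiId2ZneImZmZmZqYh4maqqqYZmZnd3d3d3iIiHd3d3d3d3dmeIiZmqqZmqmHeJmZqph2ZmZ3d3d3iIiIh3d3d3d3d3d4iJmaqpmaqYd4iImZmYdmZ3d3d4iIiIiHd3iHd3d3ZniImZqqmZmph3eIiJmZh3Znd3d3"/>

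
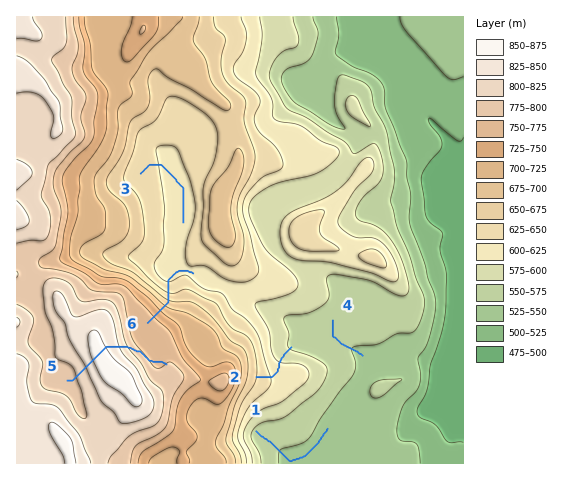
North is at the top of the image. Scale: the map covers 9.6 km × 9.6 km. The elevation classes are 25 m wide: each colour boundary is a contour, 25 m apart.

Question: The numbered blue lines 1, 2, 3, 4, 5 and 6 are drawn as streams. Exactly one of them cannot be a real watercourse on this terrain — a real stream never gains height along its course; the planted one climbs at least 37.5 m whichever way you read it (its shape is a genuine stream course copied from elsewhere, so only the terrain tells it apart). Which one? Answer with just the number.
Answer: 5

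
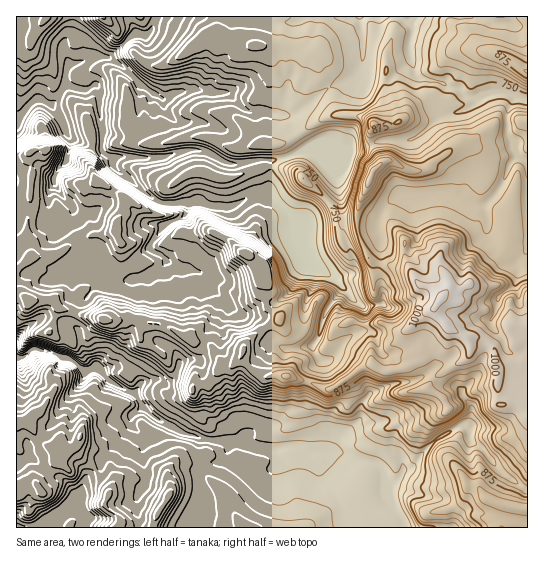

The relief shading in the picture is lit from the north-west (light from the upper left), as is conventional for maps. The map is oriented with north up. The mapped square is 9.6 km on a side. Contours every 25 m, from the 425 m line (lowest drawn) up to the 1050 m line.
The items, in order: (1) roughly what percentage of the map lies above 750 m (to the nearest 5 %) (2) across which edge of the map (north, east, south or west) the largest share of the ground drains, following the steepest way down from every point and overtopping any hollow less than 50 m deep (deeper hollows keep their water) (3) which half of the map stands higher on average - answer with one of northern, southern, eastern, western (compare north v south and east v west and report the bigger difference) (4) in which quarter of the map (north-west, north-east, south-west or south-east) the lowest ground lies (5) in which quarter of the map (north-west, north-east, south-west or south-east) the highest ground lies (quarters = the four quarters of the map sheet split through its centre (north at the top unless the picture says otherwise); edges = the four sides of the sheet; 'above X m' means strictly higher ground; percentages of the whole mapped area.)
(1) Ground above 750 m makes up about 45 % of the sheet.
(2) Drainage is mainly to the west: more ground falls towards that edge than towards any other.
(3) Taken as a whole, the eastern half is higher than the western.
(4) The lowest point lies in the north-west quarter of the map.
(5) The highest ground is in the south-east quarter.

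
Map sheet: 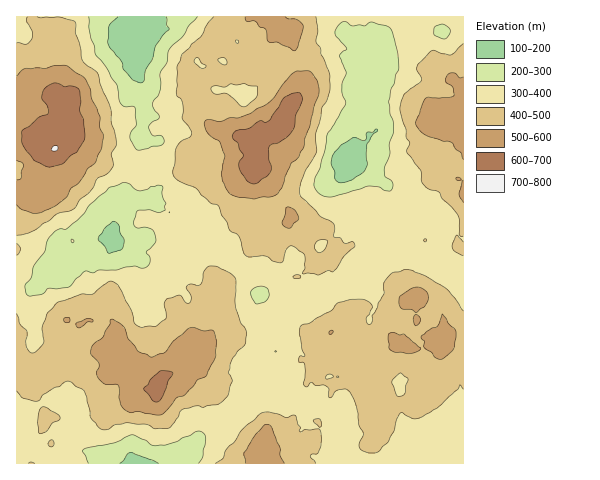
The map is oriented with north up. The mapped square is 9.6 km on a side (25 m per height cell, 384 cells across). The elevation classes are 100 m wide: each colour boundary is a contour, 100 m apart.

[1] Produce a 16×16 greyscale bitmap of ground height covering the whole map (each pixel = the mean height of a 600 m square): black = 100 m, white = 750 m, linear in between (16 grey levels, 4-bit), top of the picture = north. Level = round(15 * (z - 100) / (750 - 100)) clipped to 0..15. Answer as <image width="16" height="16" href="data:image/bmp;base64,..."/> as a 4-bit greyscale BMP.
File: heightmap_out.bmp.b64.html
<image width="16" height="16" href="data:image/bmp;base64,Qk32AAAAAAAAAHYAAAAoAAAAEAAAABAAAAABAAQAAAAAAIAAAAATCwAAEwsAABAAAAAAAAAAAAAAABEREQAiIiIAMzMzAERERABVVVUAZmZmAHd3dwCIiIgAmZmZAKqqqgC7u7sAzMzMAN3d3QDu7u4A////AGZUNEepdnZmZ3d3Znh2d3Z3ebuHZmeHh4iaq6hmd4iIeZqJqGWIiZloiGeIVmd5mFRWZndWZmeGZENFZnd3ZmaFQkVniYdmZqpkRWiZZVVoq5ZXispiNXnNt1aKy4Mliby3VomslTWarKU2d3mmNYmIcyV3iYU0d3hSE2iahUVl"/>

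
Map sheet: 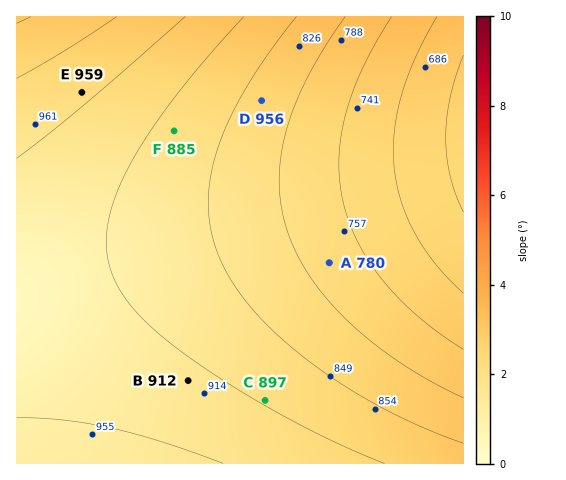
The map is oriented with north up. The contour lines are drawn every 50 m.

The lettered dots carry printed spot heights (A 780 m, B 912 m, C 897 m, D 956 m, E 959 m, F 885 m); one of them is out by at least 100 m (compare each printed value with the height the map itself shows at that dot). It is D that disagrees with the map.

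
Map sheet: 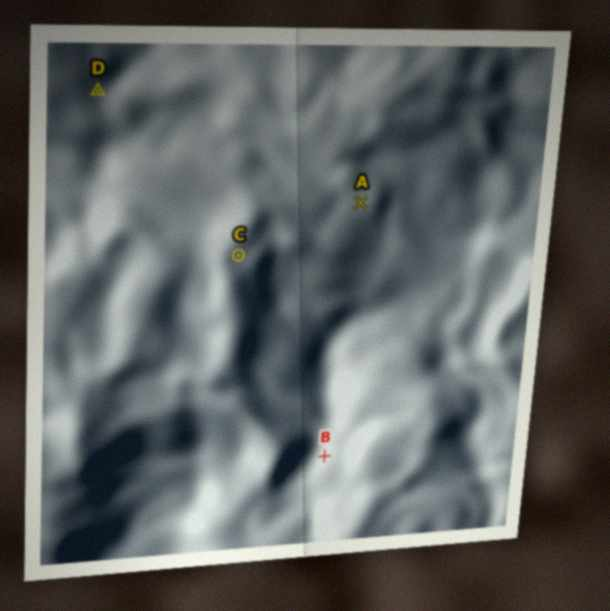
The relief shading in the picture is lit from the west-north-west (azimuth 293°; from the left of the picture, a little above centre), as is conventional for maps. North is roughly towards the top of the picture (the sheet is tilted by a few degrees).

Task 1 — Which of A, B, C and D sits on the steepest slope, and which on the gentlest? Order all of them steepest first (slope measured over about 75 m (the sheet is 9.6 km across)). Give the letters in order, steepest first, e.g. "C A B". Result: B D C A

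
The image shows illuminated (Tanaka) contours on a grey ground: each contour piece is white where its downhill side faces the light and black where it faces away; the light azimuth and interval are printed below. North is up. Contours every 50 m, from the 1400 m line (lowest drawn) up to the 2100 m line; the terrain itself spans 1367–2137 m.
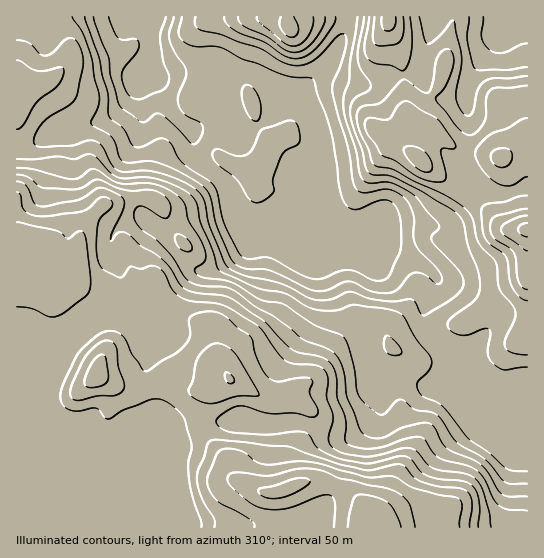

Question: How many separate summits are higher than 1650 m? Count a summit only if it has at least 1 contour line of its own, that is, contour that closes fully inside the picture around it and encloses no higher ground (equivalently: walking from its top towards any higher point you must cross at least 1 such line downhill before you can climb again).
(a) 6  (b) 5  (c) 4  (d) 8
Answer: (a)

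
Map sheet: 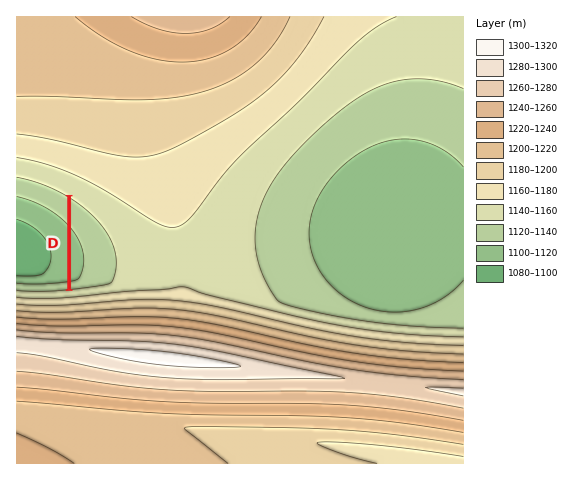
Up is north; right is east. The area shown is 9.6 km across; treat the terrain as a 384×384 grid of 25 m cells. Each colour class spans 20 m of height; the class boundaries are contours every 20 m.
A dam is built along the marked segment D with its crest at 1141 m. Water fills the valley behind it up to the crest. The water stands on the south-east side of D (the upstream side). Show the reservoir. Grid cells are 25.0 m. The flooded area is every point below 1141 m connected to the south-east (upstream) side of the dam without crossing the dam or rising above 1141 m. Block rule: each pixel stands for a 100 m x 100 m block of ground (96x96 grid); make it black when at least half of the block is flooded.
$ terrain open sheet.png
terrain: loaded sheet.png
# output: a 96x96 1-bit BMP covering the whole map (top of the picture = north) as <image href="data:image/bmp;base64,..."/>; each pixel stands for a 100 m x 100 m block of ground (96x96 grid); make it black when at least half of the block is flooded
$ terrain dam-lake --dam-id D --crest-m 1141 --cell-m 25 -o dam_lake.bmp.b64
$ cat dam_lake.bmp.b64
<image width="96" height="96" href="data:image/bmp;base64,Qk2+BAAAAAAAAD4AAAAoAAAAYAAAAGAAAAABAAEAAAAAAIAEAAATCwAAEwsAAAIAAAAAAAAA////AAAAAAAAAAAAAAAAAAAAAAAAAAAAAAAAAAAAAAAAAAAAAAAAAAAAAAAAAAAAAAAAAAAAAAAAAAAAAAAAAAAAAAAAAAAAAAAAAAAAAAAAAAAAAAAAAAAAAAAAAAAAAAAAAAAAAAAAAAAAAAAAAAAAAAAAAAAAAAAAAAAAAAAAAAAAAAAAAAAAAAAAAAAAAAAAAAAAAAAAAAAAAAAAAAAAAAAAAAAAAAAAAAAAAAAAAAAAAAAAAAAAAAAAAAAAAAAAAAAAAAAAAAAAAAAAAAAAAAAAAAAAAAAAAAAAAAAAAAAAAAAAAAAAAAAAAAAAAAAAAAAAAAAAAAAAAAAAAAAAAAAAAAAAAAAAAAAAAAAAAAAAAAAAAAAAAAAAAAAAAAAAAAAAAAAAAAAAAAAAAAAAAAAAAAAAAAAAAAAAAAAAAAAAAAAAAAAAAAAAAAAAAAAAAAAAAAAAAAAAAAAAAAAAAAAAAAAAAAAAAAAAAAAAAAAAAAAAAAAAAAAAAAAAAAAAAAAAAAAAAAAAAAAAAAAAAAAAAAAAAAAAAAAAAAAAAAAAAAAAAAAAAAAAAAAAAAAAAAAAAAAAAAAAAAAAAAAAAAAADAAAAAAAAAAAAAAAD/AAAAAAAAAAAAAAD/gAAAAAAAAAAAAAD/wAAAAAAAAAAAAAD/wAAAAAAAAAAAAAD/wAAAAAAAAAAAAAD/wAAAAAAAAAAAAAD/wAAAAAAAAAAAAAD/wAAAAAAAAAAAAAD/gAAAAAAAAAAAAAD/gAAAAAAAAAAAAAD/gAAAAAAAAAAAAAD/AAAAAAAAAAAAAAD+AAAAAAAAAAAAAAD8AAAAAAAAAAAAAAD8AAAAAAAAAAAAAAD4AAAAAAAAAAAAAADgAAAAAAAAAAAAAADAAAAAAAAAAAAAAACAAAAAAAAAAAAAAAAAAAAAAAAAAAAAAAAAAAAAAAAAAAAAAAAAAAAAAAAAAAAAAAAAAAAAAAAAAAAAAAAAAAAAAAAAAAAAAAAAAAAAAAAAAAAAAAAAAAAAAAAAAAAAAAAAAAAAAAAAAAAAAAAAAAAAAAAAAAAAAAAAAAAAAAAAAAAAAAAAAAAAAAAAAAAAAAAAAAAAAAAAAAAAAAAAAAAAAAAAAAAAAAAAAAAAAAAAAAAAAAAAAAAAAAAAAAAAAAAAAAAAAAAAAAAAAAAAAAAAAAAAAAAAAAAAAAAAAAAAAAAAAAAAAAAAAAAAAAAAAAAAAAAAAAAAAAAAAAAAAAAAAAAAAAAAAAAAAAAAAAAAAAAAAAAAAAAAAAAAAAAAAAAAAAAAAAAAAAAAAAAAAAAAAAAAAAAAAAAAAAAAAAAAAAAAAAAAAAAAAAAAAAAAAAAAAAAAAAAAAAAAAAAAAAAAAAAAAAAAAAAAAAAAAAAAAAAAAAAAAAAAAAAAAAAAAAAAAAAAAAAAAAAAAAAAAAAAAAAAAAAAAAAAAAAAAAAAAAAAAAAAAAAAAAAAAAAAAAAAAAAAAAAAAAAAAAAAAAAAAAAAAAAAAAAAAAAAAAAAAAAAAAAAAAAAAAAAAAAAA="/>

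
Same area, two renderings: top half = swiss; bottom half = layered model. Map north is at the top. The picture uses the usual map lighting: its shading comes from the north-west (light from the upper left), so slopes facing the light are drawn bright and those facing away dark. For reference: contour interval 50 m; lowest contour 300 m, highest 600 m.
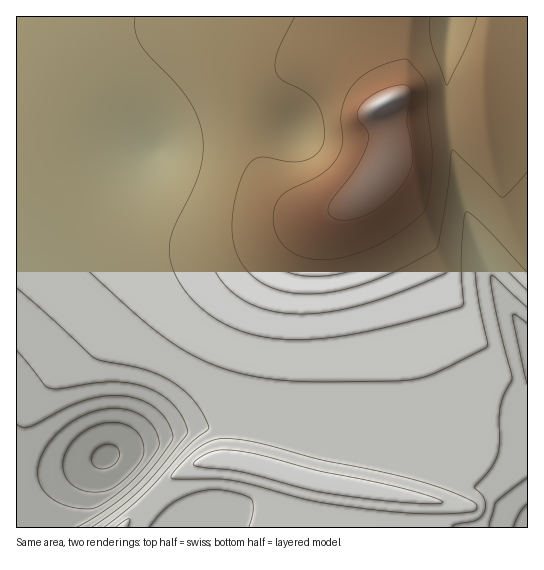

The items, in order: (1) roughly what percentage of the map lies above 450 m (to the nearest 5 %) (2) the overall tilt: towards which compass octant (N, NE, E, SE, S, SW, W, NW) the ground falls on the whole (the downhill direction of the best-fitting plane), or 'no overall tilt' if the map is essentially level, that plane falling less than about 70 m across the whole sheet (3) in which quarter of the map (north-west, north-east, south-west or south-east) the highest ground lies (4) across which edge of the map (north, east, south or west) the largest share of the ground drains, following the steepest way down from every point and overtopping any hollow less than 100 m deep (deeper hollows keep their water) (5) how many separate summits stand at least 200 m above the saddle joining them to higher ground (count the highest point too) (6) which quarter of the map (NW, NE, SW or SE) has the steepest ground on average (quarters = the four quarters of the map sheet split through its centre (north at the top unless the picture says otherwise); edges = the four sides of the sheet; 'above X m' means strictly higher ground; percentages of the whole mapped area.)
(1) Roughly 40 % of the ground is higher than 450 m.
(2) Overall the map slopes down towards the south-west.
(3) The highest ground is in the north-east quarter.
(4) The largest share of the runoff leaves by the western edge.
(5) There is 1 summit with 200 m or more of prominence.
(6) The north-east quarter is the steepest part of the map.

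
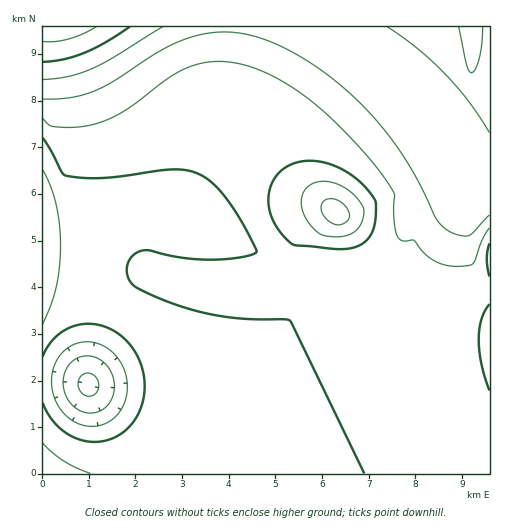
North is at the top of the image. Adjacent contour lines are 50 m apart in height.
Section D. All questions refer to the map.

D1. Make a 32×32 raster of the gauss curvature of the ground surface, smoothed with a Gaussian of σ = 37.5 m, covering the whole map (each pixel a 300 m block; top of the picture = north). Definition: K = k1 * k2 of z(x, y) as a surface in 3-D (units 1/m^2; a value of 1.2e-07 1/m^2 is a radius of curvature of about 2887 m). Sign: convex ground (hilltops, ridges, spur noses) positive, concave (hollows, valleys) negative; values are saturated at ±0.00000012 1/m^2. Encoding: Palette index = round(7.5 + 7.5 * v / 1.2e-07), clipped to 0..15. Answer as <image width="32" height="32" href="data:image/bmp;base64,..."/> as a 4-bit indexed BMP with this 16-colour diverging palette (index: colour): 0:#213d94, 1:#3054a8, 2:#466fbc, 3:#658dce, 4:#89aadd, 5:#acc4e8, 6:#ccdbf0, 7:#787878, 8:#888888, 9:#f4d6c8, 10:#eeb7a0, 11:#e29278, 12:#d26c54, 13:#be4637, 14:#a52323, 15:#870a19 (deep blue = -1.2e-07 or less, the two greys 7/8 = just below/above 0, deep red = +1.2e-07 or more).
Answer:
<image width="32" height="32" href="data:image/bmp;base64,Qk12AgAAAAAAAHYAAAAoAAAAIAAAACAAAAABAAQAAAAAAAACAAATCwAAEwsAABAAAAAAAAAAlD0hAKhUMAC8b0YAzo1lAN2qiQDoxKwA8NvMAHh4eACIiIgAyNb0AKC37gB4kuIAVGzSADdGvgAjI6UAGQqHAHd3d3d3d3d3d3d4d3d3d3d3d3d3d3d3d3d3d3d3d3d3d2Znd3eHd3d3d4d3d3d3d2ZnZnd3eId3d4h3d3d3d3dnmoZnd3eIiIiHd3d3d3d3ae/HZ3d3eIiId3d3d3d3d2r/12d3d3eIiHd3d3d3d3dp3qdnd3d4iId3d3d3d3d3Z4l2Z3d3iIiHd3iHd3d3d3ZmZnd3d4iId3d4iHd3d3d3Znd3eHd3d3d3d4iHd3d3Z3d3d3d4iIiHd3d3d3d3d3d3d3iIiIiIiIh3d3d3d3eGd3eIiHd3d4iIiIeHd3d2h3d4mHd3d3d4iIh3iHd3cod3d5h3iIiId4h2ZniHd1GHd3d3iIiId3ZFdVVnh3dSh3d3d4d3d3d3Zs9lZ3d4hId3d3d3d3d3d2n/9nh3iJeHd3d3d3d3d3d67YVXd3iJh3d3d3d3d3d3Z4d3d4d4iIZ3d3d3d3d3d2Zmd3h3eIiGd3d3d3d3d3d3d3eId3iId3d3d3d3eHd3d3d4h3eIh2d3d3d3eIiHd3d4iHd3iIdXd3d3d4iIiIiIiId3eIh3d3d3d4iIiIiIiIh3d4iHd3d3d3eIiIiIiIiHd3iIh3h3d3d4iIiIiIiId3eIiHd4iHd3eIiIiIiId3d4iId3iIiId4iIiIiHd3d3iIh3h4iIiIh3d3d3d3d3iIiHd4eI"/>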